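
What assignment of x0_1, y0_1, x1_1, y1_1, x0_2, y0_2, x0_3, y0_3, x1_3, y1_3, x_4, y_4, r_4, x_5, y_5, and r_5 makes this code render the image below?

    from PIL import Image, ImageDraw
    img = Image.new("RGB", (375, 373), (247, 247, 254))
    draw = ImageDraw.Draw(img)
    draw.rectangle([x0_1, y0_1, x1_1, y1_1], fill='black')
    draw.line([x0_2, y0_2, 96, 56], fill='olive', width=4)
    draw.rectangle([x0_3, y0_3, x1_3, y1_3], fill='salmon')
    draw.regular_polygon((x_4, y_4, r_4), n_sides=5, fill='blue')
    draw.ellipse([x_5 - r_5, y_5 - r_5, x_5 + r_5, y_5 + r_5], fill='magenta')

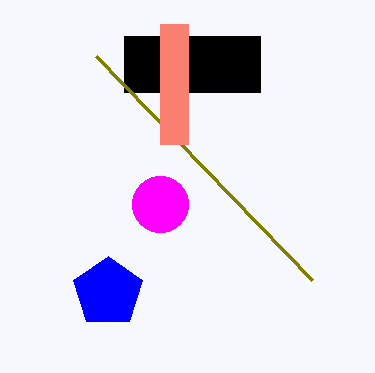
x0_1 = 124, y0_1 = 36, x1_1 = 260, y1_1 = 92, x0_2 = 312, y0_2 = 280, x0_3 = 160, y0_3 = 24, x1_3 = 188, y1_3 = 144, x_4 = 108, y_4 = 292, r_4 = 36, x_5 = 160, y_5 = 204, r_5 = 28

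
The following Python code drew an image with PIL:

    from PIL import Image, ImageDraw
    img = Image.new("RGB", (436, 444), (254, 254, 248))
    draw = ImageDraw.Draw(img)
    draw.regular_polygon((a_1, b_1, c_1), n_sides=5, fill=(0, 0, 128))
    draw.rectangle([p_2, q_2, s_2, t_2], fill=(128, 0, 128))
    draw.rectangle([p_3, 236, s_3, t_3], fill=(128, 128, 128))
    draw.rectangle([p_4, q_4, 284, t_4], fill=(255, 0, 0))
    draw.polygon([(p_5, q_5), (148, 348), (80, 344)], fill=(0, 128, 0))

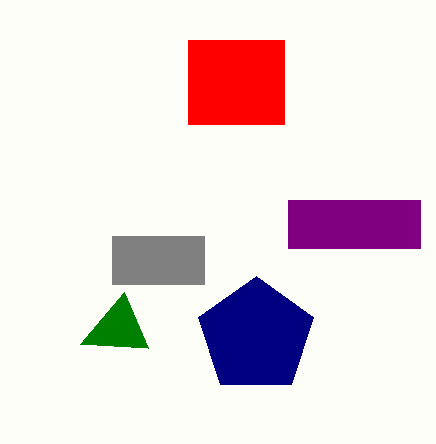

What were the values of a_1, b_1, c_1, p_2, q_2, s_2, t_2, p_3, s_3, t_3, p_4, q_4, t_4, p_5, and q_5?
a_1 = 256; b_1 = 336; c_1 = 60; p_2 = 288; q_2 = 200; s_2 = 420; t_2 = 248; p_3 = 112; s_3 = 204; t_3 = 284; p_4 = 188; q_4 = 40; t_4 = 124; p_5 = 124; q_5 = 292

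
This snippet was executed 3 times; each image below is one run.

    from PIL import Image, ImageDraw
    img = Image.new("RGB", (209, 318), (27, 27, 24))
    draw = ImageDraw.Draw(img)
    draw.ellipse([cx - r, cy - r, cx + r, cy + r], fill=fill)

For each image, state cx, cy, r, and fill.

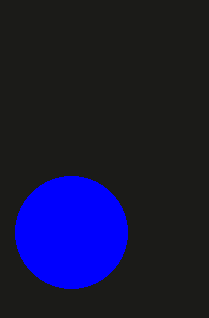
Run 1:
cx = 71, cy = 232, r = 56, fill = 'blue'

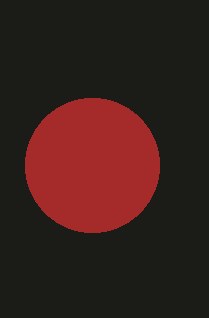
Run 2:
cx = 92; cy = 165; r = 67; fill = 'brown'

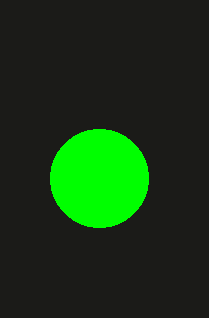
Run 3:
cx = 99; cy = 178; r = 49; fill = 'lime'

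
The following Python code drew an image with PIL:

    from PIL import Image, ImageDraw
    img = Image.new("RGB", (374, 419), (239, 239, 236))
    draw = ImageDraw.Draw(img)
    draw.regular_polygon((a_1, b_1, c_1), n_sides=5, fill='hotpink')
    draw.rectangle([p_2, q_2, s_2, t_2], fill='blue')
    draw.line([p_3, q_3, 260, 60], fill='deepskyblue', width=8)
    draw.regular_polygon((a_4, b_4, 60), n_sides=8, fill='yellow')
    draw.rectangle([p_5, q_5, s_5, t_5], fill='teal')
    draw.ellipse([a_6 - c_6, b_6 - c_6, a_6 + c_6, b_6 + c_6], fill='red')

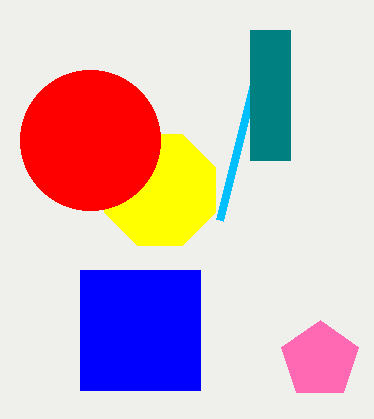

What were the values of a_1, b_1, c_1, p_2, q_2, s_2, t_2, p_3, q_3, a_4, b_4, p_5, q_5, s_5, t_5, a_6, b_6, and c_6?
a_1 = 320; b_1 = 360; c_1 = 40; p_2 = 80; q_2 = 270; s_2 = 200; t_2 = 390; p_3 = 220; q_3 = 220; a_4 = 160; b_4 = 190; p_5 = 250; q_5 = 30; s_5 = 290; t_5 = 160; a_6 = 90; b_6 = 140; c_6 = 70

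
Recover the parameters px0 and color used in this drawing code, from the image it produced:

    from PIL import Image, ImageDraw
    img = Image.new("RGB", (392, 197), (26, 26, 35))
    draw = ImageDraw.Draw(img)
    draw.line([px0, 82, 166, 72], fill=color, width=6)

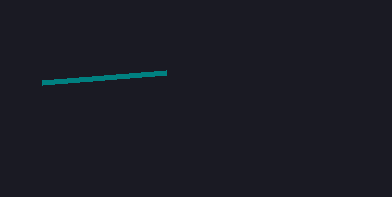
px0 = 42, color = 'teal'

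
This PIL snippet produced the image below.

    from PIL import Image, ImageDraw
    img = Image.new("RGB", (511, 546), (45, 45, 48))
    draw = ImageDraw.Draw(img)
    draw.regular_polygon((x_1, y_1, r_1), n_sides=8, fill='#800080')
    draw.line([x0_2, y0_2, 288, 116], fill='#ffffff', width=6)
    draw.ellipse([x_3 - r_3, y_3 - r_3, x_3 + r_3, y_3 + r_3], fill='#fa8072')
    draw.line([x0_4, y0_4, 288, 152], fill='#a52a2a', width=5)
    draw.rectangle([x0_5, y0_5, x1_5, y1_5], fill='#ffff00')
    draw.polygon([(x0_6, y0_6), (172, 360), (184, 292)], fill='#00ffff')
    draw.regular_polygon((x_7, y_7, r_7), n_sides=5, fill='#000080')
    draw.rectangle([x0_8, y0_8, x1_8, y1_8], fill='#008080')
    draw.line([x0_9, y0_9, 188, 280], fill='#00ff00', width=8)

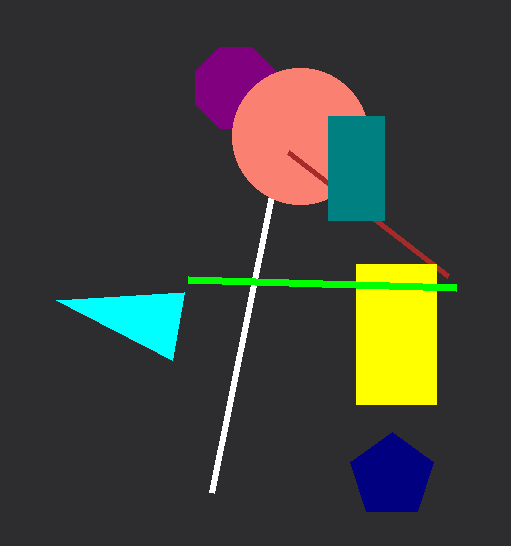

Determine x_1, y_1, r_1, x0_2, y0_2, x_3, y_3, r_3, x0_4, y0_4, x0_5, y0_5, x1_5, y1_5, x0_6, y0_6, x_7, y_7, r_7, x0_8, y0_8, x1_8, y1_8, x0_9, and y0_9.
x_1 = 236
y_1 = 88
r_1 = 44
x0_2 = 212
y0_2 = 492
x_3 = 300
y_3 = 136
r_3 = 68
x0_4 = 448
y0_4 = 276
x0_5 = 356
y0_5 = 264
x1_5 = 436
y1_5 = 404
x0_6 = 56
y0_6 = 300
x_7 = 392
y_7 = 476
r_7 = 44
x0_8 = 328
y0_8 = 116
x1_8 = 384
y1_8 = 220
x0_9 = 456
y0_9 = 288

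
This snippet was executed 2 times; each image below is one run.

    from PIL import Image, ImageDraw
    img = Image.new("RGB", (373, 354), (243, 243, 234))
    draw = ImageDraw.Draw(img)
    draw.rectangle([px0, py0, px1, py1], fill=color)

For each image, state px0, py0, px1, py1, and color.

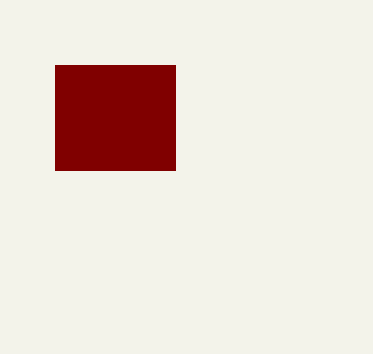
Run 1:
px0 = 55, py0 = 65, px1 = 175, py1 = 170, color = 'maroon'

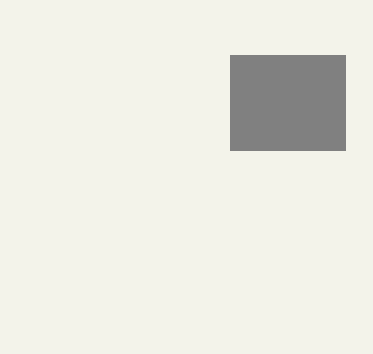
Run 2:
px0 = 230
py0 = 55
px1 = 345
py1 = 150
color = 'gray'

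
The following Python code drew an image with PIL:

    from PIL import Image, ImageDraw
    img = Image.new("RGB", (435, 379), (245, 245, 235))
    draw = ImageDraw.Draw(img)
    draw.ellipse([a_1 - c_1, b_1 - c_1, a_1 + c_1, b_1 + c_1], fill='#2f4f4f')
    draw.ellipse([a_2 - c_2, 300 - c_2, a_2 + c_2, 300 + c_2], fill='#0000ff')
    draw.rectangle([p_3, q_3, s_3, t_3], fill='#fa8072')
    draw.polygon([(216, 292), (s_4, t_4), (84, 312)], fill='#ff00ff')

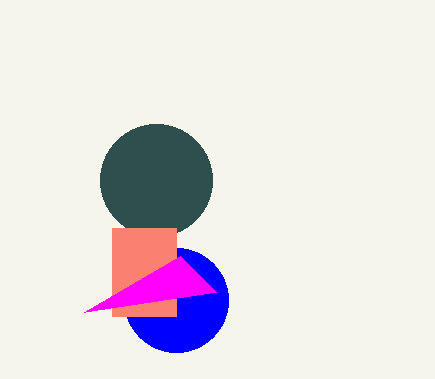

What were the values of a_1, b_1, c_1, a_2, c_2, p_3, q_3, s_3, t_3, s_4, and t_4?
a_1 = 156
b_1 = 180
c_1 = 56
a_2 = 176
c_2 = 52
p_3 = 112
q_3 = 228
s_3 = 176
t_3 = 316
s_4 = 180
t_4 = 256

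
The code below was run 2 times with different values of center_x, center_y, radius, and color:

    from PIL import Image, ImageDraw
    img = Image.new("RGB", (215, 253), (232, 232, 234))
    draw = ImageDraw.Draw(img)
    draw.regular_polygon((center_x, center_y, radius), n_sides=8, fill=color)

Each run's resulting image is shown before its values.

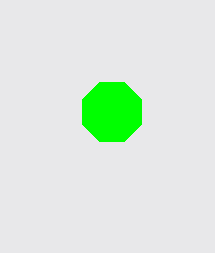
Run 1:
center_x = 112, center_y = 112, radius = 32, color = 'lime'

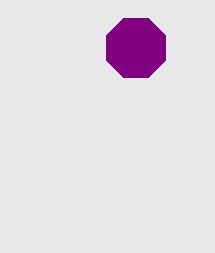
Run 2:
center_x = 136
center_y = 48
radius = 32
color = 'purple'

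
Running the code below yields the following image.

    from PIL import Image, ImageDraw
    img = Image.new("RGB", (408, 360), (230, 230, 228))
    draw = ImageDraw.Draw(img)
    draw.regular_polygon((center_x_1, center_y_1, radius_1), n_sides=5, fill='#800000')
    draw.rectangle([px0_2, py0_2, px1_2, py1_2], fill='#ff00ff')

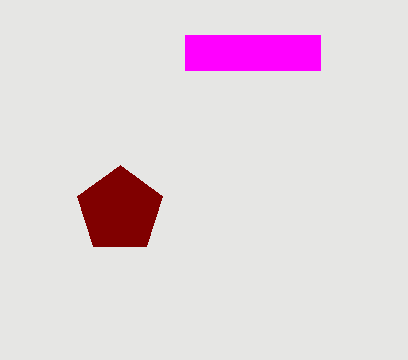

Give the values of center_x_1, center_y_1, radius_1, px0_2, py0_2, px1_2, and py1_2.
center_x_1 = 120
center_y_1 = 210
radius_1 = 45
px0_2 = 185
py0_2 = 35
px1_2 = 320
py1_2 = 70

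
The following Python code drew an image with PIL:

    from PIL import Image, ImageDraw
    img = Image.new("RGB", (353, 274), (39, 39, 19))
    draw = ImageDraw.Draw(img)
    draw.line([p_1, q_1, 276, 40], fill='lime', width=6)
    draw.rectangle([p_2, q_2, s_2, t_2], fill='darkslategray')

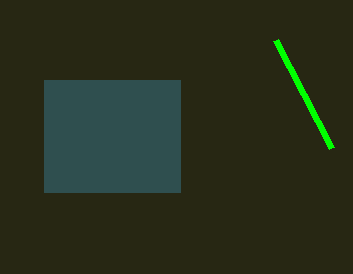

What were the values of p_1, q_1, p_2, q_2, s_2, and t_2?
p_1 = 332, q_1 = 148, p_2 = 44, q_2 = 80, s_2 = 180, t_2 = 192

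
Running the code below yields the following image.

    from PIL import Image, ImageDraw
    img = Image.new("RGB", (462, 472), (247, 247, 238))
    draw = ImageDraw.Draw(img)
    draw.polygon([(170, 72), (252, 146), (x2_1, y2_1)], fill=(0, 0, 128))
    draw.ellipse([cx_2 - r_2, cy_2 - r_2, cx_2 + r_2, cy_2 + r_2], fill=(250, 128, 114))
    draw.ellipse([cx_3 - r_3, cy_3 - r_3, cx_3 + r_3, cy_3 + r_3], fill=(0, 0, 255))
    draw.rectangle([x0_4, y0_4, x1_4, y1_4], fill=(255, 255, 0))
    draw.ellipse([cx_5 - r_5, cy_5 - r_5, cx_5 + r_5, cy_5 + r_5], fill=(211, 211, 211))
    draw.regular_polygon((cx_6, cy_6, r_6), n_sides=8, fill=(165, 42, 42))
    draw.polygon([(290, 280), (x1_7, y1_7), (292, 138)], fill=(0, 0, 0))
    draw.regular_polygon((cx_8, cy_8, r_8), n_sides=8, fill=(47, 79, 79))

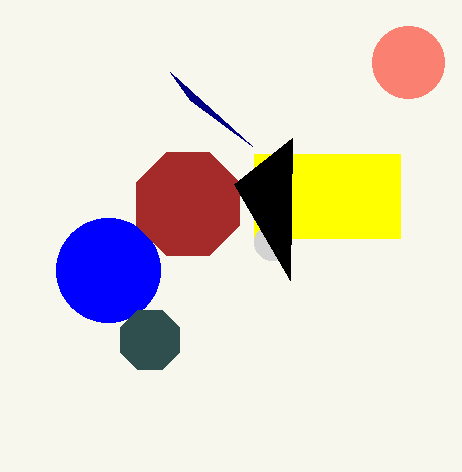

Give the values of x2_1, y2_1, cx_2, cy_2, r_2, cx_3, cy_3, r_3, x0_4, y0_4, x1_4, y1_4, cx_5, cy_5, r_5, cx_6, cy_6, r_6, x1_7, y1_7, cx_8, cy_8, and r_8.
x2_1 = 190, y2_1 = 100, cx_2 = 408, cy_2 = 62, r_2 = 36, cx_3 = 108, cy_3 = 270, r_3 = 52, x0_4 = 254, y0_4 = 154, x1_4 = 400, y1_4 = 238, cx_5 = 272, cy_5 = 242, r_5 = 18, cx_6 = 188, cy_6 = 204, r_6 = 56, x1_7 = 234, y1_7 = 184, cx_8 = 150, cy_8 = 340, r_8 = 32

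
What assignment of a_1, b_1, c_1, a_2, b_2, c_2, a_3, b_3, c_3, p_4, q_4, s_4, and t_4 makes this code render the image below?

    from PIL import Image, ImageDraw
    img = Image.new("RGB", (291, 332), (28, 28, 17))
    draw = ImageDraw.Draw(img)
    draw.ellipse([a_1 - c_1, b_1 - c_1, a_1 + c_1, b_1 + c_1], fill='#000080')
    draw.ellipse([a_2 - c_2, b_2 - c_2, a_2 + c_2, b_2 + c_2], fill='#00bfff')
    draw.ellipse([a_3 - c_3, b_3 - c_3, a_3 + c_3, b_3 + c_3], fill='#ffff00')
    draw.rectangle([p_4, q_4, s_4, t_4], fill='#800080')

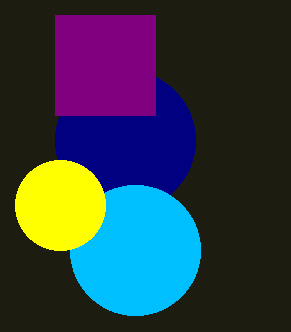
a_1 = 125; b_1 = 140; c_1 = 70; a_2 = 135; b_2 = 250; c_2 = 65; a_3 = 60; b_3 = 205; c_3 = 45; p_4 = 55; q_4 = 15; s_4 = 155; t_4 = 115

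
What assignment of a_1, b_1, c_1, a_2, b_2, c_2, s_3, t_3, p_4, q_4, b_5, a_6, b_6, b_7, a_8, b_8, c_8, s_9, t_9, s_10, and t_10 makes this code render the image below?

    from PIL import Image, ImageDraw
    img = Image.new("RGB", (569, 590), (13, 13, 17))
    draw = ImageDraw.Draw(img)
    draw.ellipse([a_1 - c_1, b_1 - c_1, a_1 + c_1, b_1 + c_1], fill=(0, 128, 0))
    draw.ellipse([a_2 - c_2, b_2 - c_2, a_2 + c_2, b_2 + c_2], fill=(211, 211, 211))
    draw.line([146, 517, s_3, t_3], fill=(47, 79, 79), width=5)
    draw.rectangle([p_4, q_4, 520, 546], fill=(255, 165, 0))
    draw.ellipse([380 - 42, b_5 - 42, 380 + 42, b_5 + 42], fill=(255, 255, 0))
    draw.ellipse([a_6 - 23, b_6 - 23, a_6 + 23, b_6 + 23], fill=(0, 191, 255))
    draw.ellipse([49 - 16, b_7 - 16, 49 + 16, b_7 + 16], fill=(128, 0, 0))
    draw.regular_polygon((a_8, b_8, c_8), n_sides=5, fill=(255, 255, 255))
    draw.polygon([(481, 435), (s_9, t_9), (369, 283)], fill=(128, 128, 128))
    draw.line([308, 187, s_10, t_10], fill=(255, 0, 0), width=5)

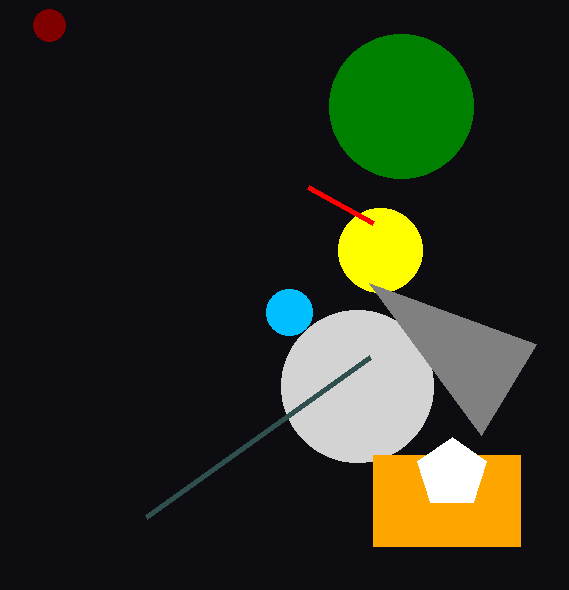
a_1 = 401
b_1 = 106
c_1 = 72
a_2 = 357
b_2 = 386
c_2 = 76
s_3 = 370
t_3 = 357
p_4 = 373
q_4 = 455
b_5 = 250
a_6 = 289
b_6 = 312
b_7 = 25
a_8 = 452
b_8 = 473
c_8 = 36
s_9 = 536
t_9 = 344
s_10 = 373
t_10 = 223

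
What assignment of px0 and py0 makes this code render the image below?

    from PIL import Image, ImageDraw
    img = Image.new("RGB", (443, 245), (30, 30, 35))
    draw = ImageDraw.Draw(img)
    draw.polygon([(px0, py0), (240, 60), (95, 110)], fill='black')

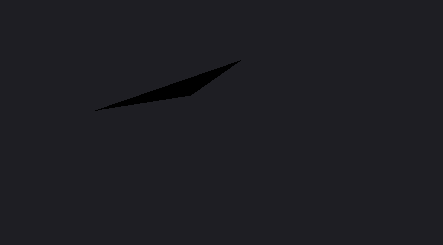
px0 = 190
py0 = 95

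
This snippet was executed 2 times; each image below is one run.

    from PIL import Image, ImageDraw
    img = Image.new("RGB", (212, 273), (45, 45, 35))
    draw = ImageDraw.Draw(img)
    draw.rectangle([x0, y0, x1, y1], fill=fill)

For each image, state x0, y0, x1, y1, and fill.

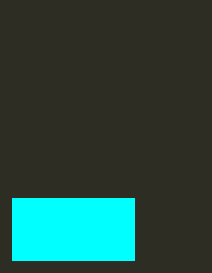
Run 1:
x0 = 12; y0 = 198; x1 = 134; y1 = 260; fill = 'cyan'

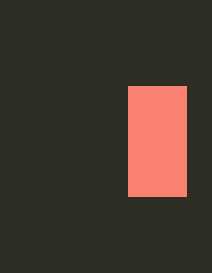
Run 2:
x0 = 128; y0 = 86; x1 = 186; y1 = 196; fill = 'salmon'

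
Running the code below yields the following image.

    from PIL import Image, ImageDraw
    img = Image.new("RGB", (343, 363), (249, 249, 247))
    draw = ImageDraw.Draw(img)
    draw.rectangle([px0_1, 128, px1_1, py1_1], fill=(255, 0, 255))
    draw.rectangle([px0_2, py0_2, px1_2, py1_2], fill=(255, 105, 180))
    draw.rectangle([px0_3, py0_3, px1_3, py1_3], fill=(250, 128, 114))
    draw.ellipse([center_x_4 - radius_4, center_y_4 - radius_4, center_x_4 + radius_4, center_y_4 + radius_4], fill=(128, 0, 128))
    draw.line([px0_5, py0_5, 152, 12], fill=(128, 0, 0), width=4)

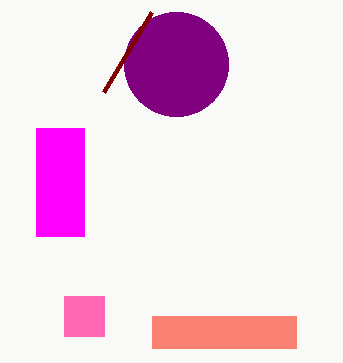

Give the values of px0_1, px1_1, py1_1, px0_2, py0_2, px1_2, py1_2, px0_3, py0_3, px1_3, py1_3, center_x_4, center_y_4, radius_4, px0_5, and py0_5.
px0_1 = 36
px1_1 = 84
py1_1 = 236
px0_2 = 64
py0_2 = 296
px1_2 = 104
py1_2 = 336
px0_3 = 152
py0_3 = 316
px1_3 = 296
py1_3 = 348
center_x_4 = 176
center_y_4 = 64
radius_4 = 52
px0_5 = 104
py0_5 = 92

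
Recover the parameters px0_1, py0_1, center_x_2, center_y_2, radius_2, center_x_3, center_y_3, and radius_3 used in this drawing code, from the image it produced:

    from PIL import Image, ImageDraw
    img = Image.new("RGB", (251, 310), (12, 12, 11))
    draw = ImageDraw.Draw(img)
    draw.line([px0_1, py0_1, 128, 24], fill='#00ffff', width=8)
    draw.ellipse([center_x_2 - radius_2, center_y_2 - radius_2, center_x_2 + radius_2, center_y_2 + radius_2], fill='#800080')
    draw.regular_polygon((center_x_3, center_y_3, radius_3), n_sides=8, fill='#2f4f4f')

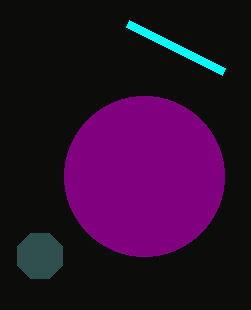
px0_1 = 224
py0_1 = 72
center_x_2 = 144
center_y_2 = 176
radius_2 = 80
center_x_3 = 40
center_y_3 = 256
radius_3 = 24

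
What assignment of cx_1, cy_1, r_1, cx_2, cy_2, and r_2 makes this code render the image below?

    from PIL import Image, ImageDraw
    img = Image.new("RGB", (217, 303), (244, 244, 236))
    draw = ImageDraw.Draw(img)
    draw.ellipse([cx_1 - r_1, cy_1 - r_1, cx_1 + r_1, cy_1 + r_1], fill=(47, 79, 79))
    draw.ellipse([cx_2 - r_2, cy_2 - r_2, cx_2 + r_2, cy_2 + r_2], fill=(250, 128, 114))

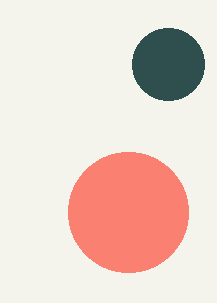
cx_1 = 168; cy_1 = 64; r_1 = 36; cx_2 = 128; cy_2 = 212; r_2 = 60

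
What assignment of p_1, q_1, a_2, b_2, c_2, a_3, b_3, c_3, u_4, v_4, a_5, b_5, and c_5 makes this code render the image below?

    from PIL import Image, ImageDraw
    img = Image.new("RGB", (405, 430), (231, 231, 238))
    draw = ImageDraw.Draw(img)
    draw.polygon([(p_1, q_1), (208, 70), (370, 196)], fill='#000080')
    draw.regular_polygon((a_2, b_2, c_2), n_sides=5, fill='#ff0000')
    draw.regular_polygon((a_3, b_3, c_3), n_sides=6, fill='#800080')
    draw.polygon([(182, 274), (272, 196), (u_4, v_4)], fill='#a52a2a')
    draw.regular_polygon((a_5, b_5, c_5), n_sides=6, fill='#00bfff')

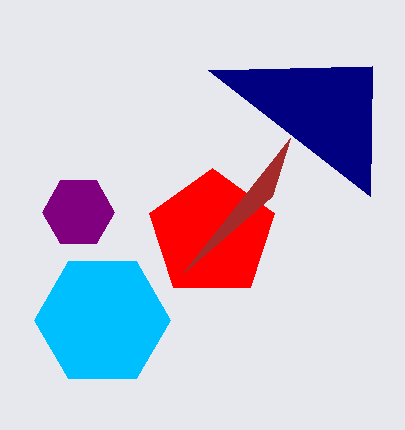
p_1 = 372
q_1 = 66
a_2 = 212
b_2 = 234
c_2 = 66
a_3 = 78
b_3 = 212
c_3 = 36
u_4 = 290
v_4 = 138
a_5 = 102
b_5 = 320
c_5 = 68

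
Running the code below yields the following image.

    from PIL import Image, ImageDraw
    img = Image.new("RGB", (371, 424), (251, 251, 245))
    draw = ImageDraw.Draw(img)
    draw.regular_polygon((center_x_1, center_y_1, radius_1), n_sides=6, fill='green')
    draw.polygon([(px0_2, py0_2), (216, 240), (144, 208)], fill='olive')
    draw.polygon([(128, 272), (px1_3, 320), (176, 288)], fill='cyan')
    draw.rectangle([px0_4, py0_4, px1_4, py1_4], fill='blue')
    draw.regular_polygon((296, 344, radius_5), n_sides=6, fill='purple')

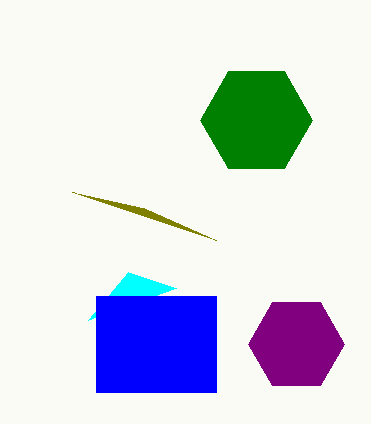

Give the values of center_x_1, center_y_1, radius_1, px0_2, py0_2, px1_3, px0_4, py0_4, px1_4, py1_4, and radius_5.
center_x_1 = 256, center_y_1 = 120, radius_1 = 56, px0_2 = 72, py0_2 = 192, px1_3 = 88, px0_4 = 96, py0_4 = 296, px1_4 = 216, py1_4 = 392, radius_5 = 48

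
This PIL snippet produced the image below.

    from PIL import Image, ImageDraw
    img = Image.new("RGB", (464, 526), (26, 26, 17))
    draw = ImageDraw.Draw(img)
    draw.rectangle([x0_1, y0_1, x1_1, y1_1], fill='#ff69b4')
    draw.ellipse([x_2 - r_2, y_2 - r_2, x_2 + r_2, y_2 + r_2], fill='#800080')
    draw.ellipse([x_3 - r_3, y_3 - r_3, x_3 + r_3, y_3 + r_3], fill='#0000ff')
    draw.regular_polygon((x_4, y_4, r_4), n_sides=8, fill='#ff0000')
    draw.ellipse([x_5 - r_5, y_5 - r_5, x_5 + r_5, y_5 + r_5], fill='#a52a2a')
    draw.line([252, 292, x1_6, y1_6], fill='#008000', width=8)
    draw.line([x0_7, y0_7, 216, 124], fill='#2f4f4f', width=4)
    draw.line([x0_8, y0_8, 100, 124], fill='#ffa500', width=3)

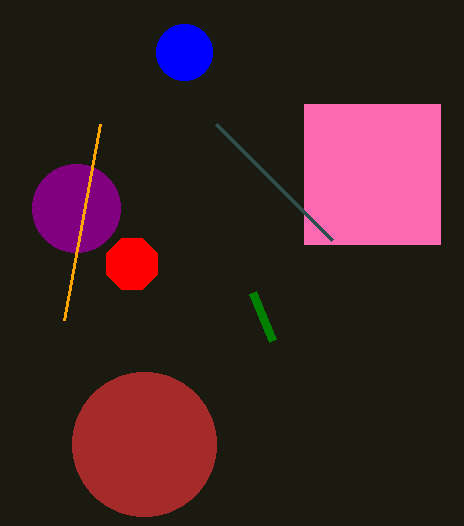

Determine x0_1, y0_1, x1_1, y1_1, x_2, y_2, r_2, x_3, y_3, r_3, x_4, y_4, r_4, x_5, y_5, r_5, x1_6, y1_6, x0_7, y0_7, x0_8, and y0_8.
x0_1 = 304
y0_1 = 104
x1_1 = 440
y1_1 = 244
x_2 = 76
y_2 = 208
r_2 = 44
x_3 = 184
y_3 = 52
r_3 = 28
x_4 = 132
y_4 = 264
r_4 = 28
x_5 = 144
y_5 = 444
r_5 = 72
x1_6 = 272
y1_6 = 340
x0_7 = 332
y0_7 = 240
x0_8 = 64
y0_8 = 320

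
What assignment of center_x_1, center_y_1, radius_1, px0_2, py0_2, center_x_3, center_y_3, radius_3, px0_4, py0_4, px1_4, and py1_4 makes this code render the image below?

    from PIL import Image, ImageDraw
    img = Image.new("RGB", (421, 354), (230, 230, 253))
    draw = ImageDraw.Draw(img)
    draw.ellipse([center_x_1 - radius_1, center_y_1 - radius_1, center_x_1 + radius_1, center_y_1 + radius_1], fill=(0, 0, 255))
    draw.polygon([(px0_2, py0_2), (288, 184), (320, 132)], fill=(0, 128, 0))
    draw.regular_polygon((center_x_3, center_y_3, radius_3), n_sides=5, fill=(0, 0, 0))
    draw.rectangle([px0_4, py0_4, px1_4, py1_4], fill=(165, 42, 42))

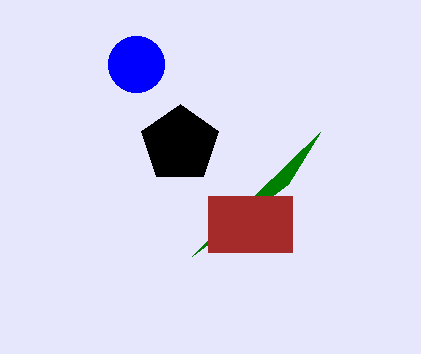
center_x_1 = 136, center_y_1 = 64, radius_1 = 28, px0_2 = 192, py0_2 = 256, center_x_3 = 180, center_y_3 = 144, radius_3 = 40, px0_4 = 208, py0_4 = 196, px1_4 = 292, py1_4 = 252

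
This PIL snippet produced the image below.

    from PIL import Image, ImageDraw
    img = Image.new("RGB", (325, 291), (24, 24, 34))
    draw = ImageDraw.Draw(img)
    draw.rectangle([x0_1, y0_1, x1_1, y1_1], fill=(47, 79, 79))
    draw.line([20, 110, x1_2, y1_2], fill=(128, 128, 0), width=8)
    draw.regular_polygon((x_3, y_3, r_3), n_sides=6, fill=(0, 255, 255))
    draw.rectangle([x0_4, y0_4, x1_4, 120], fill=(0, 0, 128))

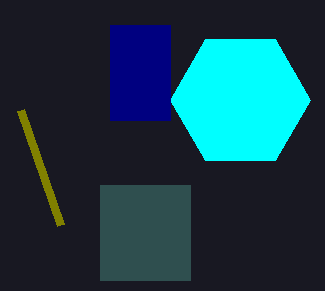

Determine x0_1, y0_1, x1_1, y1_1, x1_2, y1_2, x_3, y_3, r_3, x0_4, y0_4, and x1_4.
x0_1 = 100, y0_1 = 185, x1_1 = 190, y1_1 = 280, x1_2 = 60, y1_2 = 225, x_3 = 240, y_3 = 100, r_3 = 70, x0_4 = 110, y0_4 = 25, x1_4 = 170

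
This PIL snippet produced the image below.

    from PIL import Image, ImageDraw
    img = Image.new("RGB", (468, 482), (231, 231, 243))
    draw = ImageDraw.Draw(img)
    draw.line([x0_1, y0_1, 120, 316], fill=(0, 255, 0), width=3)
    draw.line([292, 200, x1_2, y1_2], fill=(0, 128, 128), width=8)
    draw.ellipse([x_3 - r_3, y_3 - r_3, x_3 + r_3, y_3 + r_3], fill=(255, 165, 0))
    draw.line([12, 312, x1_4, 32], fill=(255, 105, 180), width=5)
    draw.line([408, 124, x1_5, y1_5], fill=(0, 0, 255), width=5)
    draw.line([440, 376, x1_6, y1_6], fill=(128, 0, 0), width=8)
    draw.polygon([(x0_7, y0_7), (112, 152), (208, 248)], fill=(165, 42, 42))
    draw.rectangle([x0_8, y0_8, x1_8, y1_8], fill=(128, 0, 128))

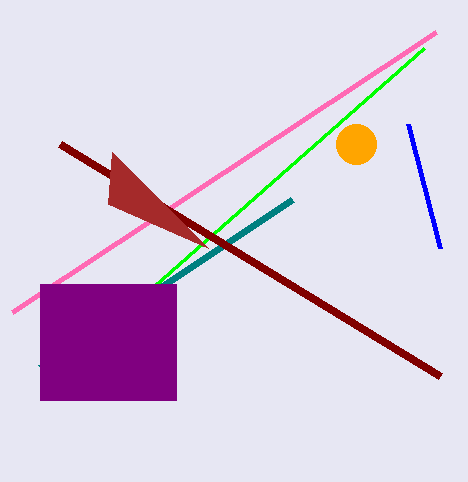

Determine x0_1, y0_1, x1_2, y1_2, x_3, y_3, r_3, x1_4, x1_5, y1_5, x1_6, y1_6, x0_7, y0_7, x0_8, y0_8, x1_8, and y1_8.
x0_1 = 424
y0_1 = 48
x1_2 = 40
y1_2 = 368
x_3 = 356
y_3 = 144
r_3 = 20
x1_4 = 436
x1_5 = 440
y1_5 = 248
x1_6 = 60
y1_6 = 144
x0_7 = 108
y0_7 = 204
x0_8 = 40
y0_8 = 284
x1_8 = 176
y1_8 = 400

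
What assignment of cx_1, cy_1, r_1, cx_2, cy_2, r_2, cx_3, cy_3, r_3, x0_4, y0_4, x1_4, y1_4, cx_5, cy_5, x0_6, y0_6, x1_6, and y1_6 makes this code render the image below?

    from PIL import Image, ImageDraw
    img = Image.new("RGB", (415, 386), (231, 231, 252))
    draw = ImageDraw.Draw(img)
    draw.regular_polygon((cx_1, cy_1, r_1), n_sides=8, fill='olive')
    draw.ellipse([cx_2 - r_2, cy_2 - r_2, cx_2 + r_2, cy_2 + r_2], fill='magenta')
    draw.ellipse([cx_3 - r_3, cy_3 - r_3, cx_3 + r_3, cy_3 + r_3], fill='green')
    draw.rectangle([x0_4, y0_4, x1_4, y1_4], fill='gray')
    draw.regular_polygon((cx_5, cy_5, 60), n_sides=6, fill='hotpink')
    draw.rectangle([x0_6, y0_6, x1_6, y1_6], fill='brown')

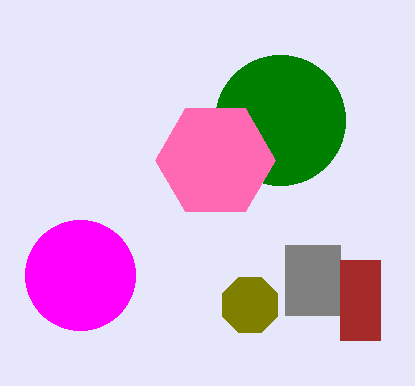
cx_1 = 250; cy_1 = 305; r_1 = 30; cx_2 = 80; cy_2 = 275; r_2 = 55; cx_3 = 280; cy_3 = 120; r_3 = 65; x0_4 = 285; y0_4 = 245; x1_4 = 340; y1_4 = 315; cx_5 = 215; cy_5 = 160; x0_6 = 340; y0_6 = 260; x1_6 = 380; y1_6 = 340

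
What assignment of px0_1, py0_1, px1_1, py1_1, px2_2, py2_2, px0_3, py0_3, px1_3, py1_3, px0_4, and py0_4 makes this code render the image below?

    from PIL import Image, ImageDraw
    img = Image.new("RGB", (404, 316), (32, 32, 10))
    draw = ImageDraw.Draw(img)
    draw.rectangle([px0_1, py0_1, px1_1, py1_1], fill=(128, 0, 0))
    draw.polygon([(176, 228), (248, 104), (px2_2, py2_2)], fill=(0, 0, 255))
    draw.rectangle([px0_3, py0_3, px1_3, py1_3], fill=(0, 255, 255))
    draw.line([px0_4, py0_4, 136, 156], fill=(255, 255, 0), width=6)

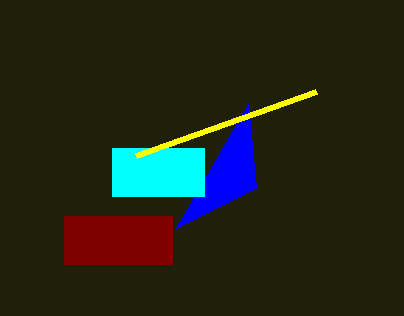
px0_1 = 64
py0_1 = 216
px1_1 = 172
py1_1 = 264
px2_2 = 256
py2_2 = 188
px0_3 = 112
py0_3 = 148
px1_3 = 204
py1_3 = 196
px0_4 = 316
py0_4 = 92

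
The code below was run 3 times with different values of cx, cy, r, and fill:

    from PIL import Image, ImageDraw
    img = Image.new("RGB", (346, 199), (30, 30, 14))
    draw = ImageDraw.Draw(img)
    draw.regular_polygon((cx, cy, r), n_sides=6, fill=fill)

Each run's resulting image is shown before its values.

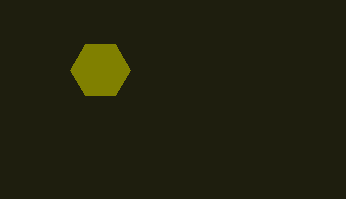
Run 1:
cx = 100, cy = 70, r = 30, fill = 'olive'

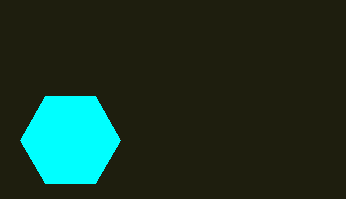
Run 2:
cx = 70, cy = 140, r = 50, fill = 'cyan'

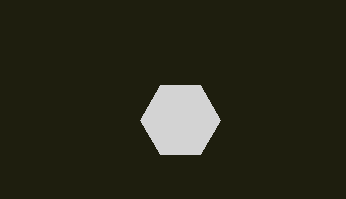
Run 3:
cx = 180, cy = 120, r = 40, fill = 'lightgray'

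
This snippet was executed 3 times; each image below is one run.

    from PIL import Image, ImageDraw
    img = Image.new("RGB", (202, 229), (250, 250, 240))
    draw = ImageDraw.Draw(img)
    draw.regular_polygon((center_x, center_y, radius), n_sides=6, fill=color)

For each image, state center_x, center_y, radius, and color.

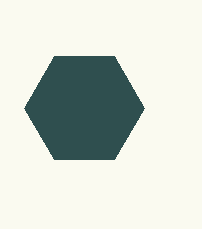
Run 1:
center_x = 84
center_y = 108
radius = 60
color = 'darkslategray'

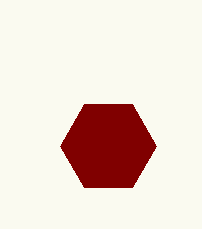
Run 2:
center_x = 108; center_y = 146; radius = 48; color = 'maroon'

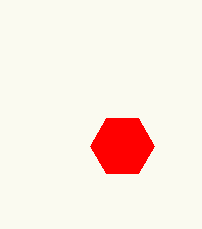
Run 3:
center_x = 122; center_y = 146; radius = 32; color = 'red'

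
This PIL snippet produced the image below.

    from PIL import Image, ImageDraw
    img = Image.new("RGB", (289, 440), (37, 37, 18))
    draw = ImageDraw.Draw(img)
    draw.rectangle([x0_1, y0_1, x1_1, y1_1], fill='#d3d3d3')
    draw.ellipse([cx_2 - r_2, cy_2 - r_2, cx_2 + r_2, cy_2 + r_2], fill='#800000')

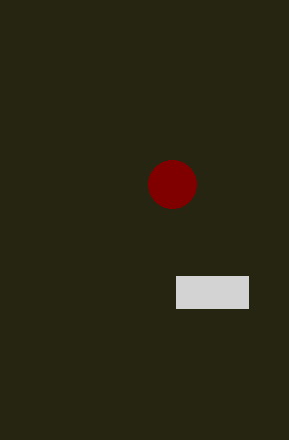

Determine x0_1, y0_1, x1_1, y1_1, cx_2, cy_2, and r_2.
x0_1 = 176; y0_1 = 276; x1_1 = 248; y1_1 = 308; cx_2 = 172; cy_2 = 184; r_2 = 24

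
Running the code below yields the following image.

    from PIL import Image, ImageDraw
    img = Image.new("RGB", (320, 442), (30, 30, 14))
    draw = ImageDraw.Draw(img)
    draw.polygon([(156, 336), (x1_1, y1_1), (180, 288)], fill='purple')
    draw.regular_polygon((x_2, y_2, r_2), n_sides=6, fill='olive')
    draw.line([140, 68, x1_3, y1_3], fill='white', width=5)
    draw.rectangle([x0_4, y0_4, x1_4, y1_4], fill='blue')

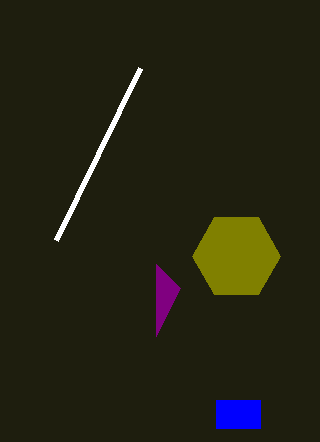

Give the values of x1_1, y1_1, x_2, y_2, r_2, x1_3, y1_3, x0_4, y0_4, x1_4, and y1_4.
x1_1 = 156
y1_1 = 264
x_2 = 236
y_2 = 256
r_2 = 44
x1_3 = 56
y1_3 = 240
x0_4 = 216
y0_4 = 400
x1_4 = 260
y1_4 = 428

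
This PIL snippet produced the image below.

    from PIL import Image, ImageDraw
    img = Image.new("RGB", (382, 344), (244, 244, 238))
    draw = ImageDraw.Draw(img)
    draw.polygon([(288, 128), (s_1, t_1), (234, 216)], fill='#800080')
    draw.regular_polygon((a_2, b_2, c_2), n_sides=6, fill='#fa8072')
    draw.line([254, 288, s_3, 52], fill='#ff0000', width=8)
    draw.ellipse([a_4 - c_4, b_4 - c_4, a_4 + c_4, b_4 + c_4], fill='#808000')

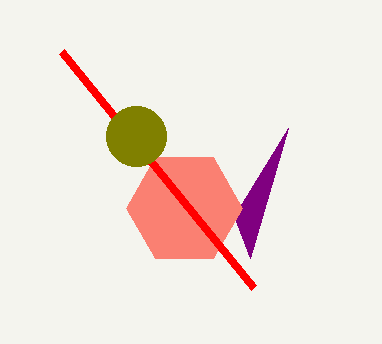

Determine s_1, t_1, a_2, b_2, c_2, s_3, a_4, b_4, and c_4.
s_1 = 250; t_1 = 258; a_2 = 184; b_2 = 208; c_2 = 58; s_3 = 62; a_4 = 136; b_4 = 136; c_4 = 30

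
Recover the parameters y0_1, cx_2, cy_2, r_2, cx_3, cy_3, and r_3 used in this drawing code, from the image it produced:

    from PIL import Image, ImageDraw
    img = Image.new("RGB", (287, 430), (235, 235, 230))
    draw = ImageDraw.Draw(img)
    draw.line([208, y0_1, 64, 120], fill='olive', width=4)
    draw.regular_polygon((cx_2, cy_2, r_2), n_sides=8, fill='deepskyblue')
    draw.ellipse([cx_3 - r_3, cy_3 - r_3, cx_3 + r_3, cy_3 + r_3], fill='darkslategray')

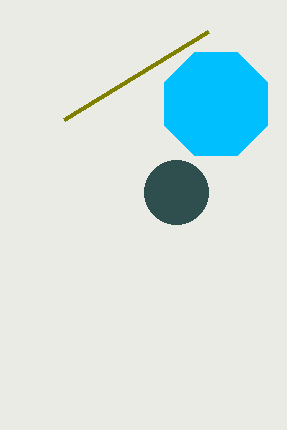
y0_1 = 32, cx_2 = 216, cy_2 = 104, r_2 = 56, cx_3 = 176, cy_3 = 192, r_3 = 32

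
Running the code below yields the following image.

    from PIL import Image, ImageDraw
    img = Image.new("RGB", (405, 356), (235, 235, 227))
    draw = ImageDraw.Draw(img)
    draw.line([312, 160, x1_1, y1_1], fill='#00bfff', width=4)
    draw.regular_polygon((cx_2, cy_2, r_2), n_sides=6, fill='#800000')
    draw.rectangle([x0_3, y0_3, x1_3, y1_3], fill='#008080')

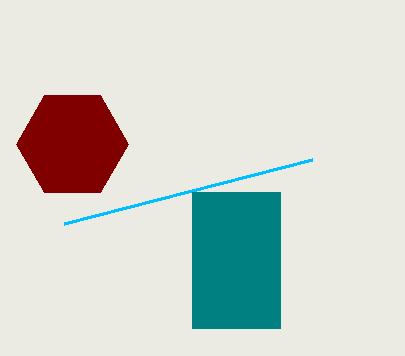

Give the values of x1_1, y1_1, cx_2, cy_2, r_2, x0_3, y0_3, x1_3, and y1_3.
x1_1 = 64; y1_1 = 224; cx_2 = 72; cy_2 = 144; r_2 = 56; x0_3 = 192; y0_3 = 192; x1_3 = 280; y1_3 = 328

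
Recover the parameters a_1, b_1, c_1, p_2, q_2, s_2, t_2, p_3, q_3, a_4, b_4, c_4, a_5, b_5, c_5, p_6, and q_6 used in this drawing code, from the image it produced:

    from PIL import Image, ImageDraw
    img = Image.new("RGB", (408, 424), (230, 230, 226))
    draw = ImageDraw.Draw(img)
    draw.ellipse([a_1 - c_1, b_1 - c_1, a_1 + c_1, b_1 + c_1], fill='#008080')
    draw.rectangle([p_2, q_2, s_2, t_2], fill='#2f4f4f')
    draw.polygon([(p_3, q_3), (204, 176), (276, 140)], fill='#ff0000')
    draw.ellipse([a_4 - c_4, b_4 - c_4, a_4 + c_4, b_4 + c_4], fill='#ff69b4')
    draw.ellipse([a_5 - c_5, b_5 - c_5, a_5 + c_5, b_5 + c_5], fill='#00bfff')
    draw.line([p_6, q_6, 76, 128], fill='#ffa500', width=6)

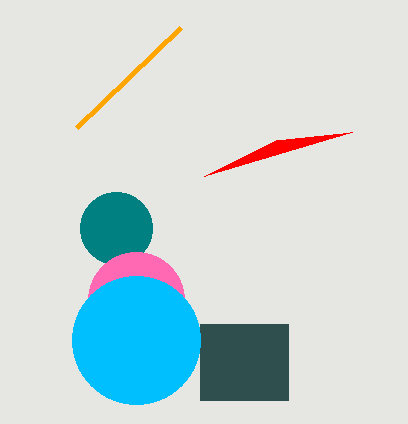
a_1 = 116
b_1 = 228
c_1 = 36
p_2 = 200
q_2 = 324
s_2 = 288
t_2 = 400
p_3 = 352
q_3 = 132
a_4 = 136
b_4 = 300
c_4 = 48
a_5 = 136
b_5 = 340
c_5 = 64
p_6 = 180
q_6 = 28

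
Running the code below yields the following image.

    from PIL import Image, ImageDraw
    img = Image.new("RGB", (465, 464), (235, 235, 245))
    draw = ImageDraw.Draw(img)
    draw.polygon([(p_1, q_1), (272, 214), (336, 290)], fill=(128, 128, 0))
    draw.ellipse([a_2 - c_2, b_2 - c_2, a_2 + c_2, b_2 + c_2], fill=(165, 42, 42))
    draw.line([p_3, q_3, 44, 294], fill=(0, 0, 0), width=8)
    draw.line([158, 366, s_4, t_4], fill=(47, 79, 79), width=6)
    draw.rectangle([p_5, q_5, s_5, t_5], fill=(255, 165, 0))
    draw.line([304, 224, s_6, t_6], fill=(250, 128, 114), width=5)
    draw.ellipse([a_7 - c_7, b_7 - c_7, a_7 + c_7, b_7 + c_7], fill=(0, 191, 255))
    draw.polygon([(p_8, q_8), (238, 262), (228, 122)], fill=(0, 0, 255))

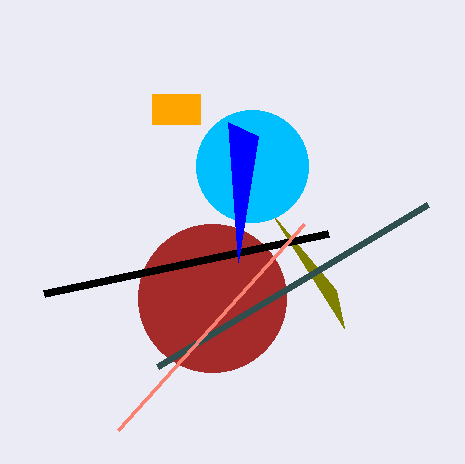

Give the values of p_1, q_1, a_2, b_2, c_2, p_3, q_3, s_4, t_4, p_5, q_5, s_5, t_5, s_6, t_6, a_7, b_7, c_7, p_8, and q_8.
p_1 = 344
q_1 = 328
a_2 = 212
b_2 = 298
c_2 = 74
p_3 = 328
q_3 = 234
s_4 = 428
t_4 = 204
p_5 = 152
q_5 = 94
s_5 = 200
t_5 = 124
s_6 = 118
t_6 = 430
a_7 = 252
b_7 = 166
c_7 = 56
p_8 = 258
q_8 = 136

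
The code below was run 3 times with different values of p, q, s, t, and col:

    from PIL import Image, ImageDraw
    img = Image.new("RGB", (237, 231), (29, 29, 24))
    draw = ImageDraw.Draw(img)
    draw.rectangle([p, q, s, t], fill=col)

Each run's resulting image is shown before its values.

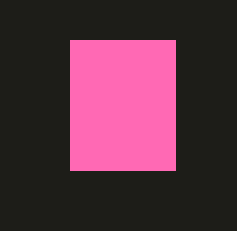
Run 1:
p = 70, q = 40, s = 175, t = 170, col = 'hotpink'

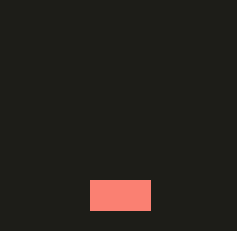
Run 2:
p = 90
q = 180
s = 150
t = 210
col = 'salmon'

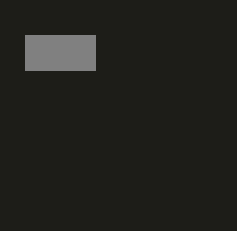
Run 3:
p = 25
q = 35
s = 95
t = 70
col = 'gray'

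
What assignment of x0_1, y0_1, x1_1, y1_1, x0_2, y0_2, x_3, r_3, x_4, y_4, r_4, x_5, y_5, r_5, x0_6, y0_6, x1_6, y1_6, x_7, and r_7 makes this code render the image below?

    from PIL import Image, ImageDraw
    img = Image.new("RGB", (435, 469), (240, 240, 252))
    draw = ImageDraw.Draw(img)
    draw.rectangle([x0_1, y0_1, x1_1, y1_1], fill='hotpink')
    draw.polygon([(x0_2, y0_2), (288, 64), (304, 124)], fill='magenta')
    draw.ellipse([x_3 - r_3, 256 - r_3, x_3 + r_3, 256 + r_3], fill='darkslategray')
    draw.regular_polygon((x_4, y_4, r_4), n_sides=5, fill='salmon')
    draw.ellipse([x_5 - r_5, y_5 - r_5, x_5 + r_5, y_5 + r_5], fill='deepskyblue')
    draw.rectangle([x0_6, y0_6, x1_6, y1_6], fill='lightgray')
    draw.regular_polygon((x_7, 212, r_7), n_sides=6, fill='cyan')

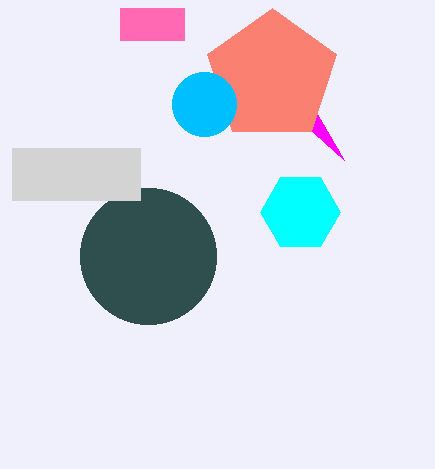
x0_1 = 120, y0_1 = 8, x1_1 = 184, y1_1 = 40, x0_2 = 344, y0_2 = 160, x_3 = 148, r_3 = 68, x_4 = 272, y_4 = 76, r_4 = 68, x_5 = 204, y_5 = 104, r_5 = 32, x0_6 = 12, y0_6 = 148, x1_6 = 140, y1_6 = 200, x_7 = 300, r_7 = 40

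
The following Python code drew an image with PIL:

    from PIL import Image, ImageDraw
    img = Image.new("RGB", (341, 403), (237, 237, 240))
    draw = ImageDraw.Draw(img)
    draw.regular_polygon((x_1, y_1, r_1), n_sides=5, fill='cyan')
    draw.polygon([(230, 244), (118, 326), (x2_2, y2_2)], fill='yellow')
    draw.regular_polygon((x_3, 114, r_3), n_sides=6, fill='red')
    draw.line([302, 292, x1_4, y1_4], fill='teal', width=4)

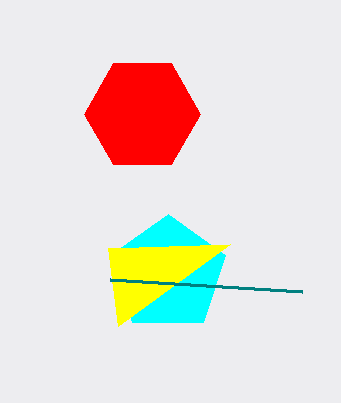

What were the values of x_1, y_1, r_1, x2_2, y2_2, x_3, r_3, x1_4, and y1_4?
x_1 = 168, y_1 = 274, r_1 = 60, x2_2 = 108, y2_2 = 248, x_3 = 142, r_3 = 58, x1_4 = 110, y1_4 = 280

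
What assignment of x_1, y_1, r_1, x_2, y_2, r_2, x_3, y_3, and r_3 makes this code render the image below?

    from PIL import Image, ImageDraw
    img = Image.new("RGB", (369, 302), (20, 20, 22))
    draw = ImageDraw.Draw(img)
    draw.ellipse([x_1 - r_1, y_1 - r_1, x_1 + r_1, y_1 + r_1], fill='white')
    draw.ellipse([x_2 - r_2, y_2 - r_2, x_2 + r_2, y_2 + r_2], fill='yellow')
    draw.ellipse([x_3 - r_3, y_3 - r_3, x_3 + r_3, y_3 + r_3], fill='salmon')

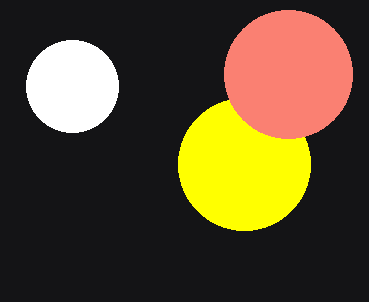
x_1 = 72; y_1 = 86; r_1 = 46; x_2 = 244; y_2 = 164; r_2 = 66; x_3 = 288; y_3 = 74; r_3 = 64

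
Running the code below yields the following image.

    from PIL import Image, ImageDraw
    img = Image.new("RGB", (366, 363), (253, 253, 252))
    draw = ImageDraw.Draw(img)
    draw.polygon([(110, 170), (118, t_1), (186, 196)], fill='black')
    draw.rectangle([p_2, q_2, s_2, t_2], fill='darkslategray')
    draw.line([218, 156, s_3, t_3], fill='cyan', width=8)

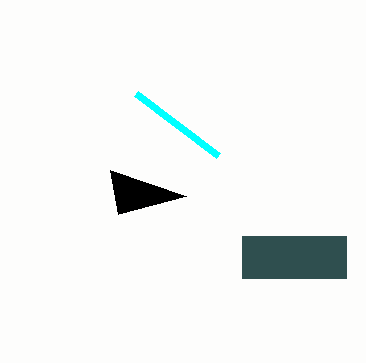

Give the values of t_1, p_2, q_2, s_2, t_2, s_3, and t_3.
t_1 = 214; p_2 = 242; q_2 = 236; s_2 = 346; t_2 = 278; s_3 = 136; t_3 = 94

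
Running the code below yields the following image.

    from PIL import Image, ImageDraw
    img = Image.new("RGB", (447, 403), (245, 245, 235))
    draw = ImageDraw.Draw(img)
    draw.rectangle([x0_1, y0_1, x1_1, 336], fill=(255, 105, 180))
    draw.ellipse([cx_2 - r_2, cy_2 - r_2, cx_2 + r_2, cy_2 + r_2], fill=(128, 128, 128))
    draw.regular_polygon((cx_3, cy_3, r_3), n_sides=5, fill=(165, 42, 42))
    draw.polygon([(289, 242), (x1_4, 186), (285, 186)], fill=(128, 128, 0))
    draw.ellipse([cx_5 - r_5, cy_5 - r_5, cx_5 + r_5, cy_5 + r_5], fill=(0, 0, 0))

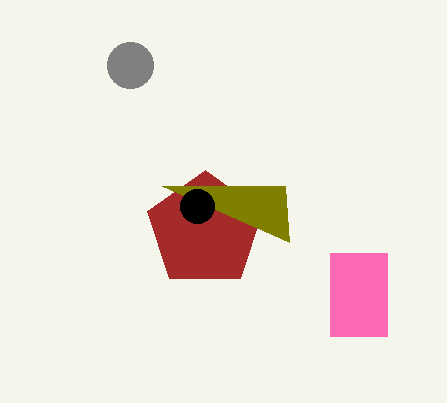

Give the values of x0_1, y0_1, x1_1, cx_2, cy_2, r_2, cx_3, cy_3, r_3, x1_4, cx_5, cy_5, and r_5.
x0_1 = 330; y0_1 = 253; x1_1 = 387; cx_2 = 130; cy_2 = 65; r_2 = 23; cx_3 = 205; cy_3 = 230; r_3 = 60; x1_4 = 162; cx_5 = 197; cy_5 = 206; r_5 = 17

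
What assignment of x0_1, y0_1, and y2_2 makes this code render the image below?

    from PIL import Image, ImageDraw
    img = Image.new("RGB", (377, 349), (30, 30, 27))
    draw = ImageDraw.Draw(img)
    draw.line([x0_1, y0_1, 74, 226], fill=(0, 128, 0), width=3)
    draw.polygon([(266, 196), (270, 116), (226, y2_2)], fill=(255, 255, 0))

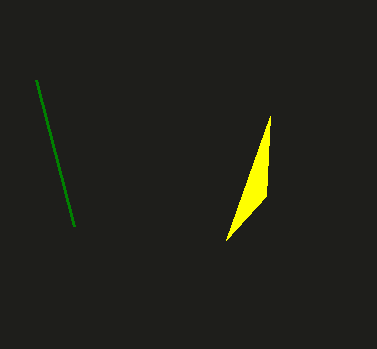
x0_1 = 36, y0_1 = 80, y2_2 = 240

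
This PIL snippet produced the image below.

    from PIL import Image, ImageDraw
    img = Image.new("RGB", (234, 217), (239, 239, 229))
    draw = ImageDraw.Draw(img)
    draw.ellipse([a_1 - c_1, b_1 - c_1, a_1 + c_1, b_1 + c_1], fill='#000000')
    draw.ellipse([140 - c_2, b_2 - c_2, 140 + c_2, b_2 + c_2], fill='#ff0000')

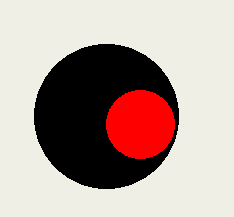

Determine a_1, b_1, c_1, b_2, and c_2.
a_1 = 106, b_1 = 116, c_1 = 72, b_2 = 124, c_2 = 34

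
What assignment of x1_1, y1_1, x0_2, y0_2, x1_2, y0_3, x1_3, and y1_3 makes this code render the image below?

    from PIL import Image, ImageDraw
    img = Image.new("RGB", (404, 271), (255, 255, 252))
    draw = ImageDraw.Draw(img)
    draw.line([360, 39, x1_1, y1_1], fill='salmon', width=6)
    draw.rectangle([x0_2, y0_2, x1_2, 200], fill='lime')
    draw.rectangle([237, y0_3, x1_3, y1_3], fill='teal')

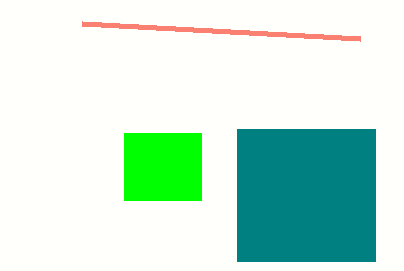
x1_1 = 82; y1_1 = 24; x0_2 = 124; y0_2 = 133; x1_2 = 201; y0_3 = 129; x1_3 = 375; y1_3 = 261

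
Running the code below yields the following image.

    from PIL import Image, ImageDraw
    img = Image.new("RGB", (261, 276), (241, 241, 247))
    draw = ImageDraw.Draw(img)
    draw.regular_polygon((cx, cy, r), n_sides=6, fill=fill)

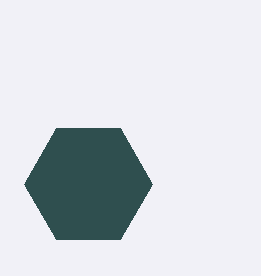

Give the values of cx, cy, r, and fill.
cx = 88
cy = 184
r = 64
fill = 'darkslategray'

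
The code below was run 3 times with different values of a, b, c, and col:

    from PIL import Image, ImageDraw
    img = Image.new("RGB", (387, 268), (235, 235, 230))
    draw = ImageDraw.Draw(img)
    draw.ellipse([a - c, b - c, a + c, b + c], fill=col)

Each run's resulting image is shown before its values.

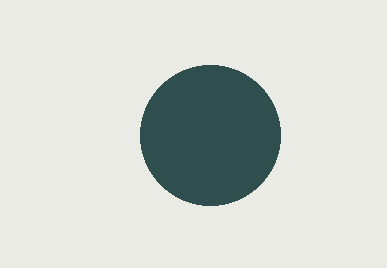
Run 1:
a = 210, b = 135, c = 70, col = 'darkslategray'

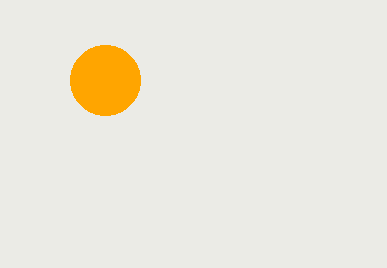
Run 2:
a = 105
b = 80
c = 35
col = 'orange'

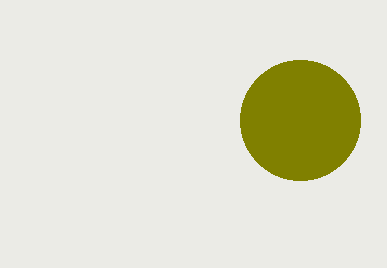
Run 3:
a = 300
b = 120
c = 60
col = 'olive'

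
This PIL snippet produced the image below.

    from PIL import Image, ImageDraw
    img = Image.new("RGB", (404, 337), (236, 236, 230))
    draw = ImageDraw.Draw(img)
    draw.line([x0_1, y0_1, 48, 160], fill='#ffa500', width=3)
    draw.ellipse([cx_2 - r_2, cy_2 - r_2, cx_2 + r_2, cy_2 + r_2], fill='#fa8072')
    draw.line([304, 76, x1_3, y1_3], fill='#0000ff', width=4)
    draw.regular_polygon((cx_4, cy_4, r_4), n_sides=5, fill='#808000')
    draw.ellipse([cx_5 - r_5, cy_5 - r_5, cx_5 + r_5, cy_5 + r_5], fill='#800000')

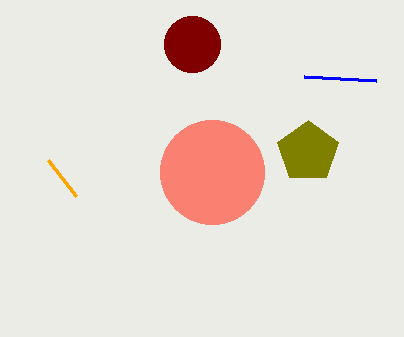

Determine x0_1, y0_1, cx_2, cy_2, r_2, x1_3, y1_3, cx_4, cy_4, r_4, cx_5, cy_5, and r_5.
x0_1 = 76
y0_1 = 196
cx_2 = 212
cy_2 = 172
r_2 = 52
x1_3 = 376
y1_3 = 80
cx_4 = 308
cy_4 = 152
r_4 = 32
cx_5 = 192
cy_5 = 44
r_5 = 28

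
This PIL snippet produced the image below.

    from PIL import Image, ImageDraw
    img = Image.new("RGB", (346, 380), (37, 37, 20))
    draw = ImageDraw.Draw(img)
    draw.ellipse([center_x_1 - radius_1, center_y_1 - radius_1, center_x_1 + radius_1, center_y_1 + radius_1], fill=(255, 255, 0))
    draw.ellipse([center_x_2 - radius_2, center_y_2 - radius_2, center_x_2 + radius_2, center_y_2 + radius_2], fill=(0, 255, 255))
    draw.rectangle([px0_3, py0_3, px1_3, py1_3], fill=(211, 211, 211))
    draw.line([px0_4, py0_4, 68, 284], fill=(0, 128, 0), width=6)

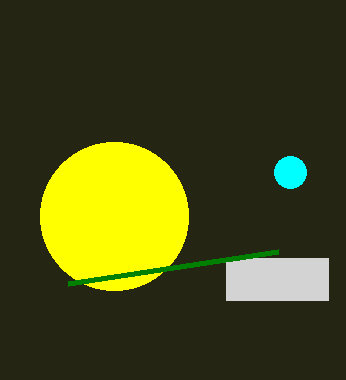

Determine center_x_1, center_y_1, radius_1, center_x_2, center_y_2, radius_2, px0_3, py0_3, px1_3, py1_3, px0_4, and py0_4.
center_x_1 = 114
center_y_1 = 216
radius_1 = 74
center_x_2 = 290
center_y_2 = 172
radius_2 = 16
px0_3 = 226
py0_3 = 258
px1_3 = 328
py1_3 = 300
px0_4 = 278
py0_4 = 252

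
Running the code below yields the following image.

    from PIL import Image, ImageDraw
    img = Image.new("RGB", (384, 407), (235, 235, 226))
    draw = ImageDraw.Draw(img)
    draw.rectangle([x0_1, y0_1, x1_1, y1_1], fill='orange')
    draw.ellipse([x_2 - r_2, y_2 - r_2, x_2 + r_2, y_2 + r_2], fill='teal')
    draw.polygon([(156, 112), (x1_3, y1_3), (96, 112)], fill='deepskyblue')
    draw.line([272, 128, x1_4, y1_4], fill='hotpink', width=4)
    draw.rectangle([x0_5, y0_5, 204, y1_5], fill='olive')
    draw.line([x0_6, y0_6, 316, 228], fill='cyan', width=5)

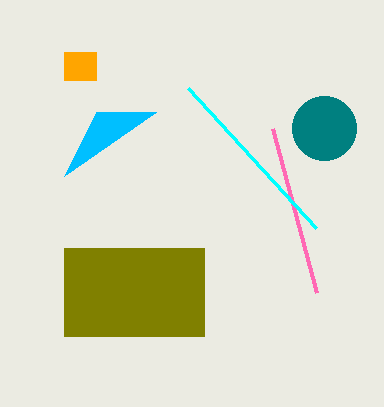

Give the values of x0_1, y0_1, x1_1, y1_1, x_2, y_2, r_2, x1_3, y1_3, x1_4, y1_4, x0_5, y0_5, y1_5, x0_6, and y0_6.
x0_1 = 64, y0_1 = 52, x1_1 = 96, y1_1 = 80, x_2 = 324, y_2 = 128, r_2 = 32, x1_3 = 64, y1_3 = 176, x1_4 = 316, y1_4 = 292, x0_5 = 64, y0_5 = 248, y1_5 = 336, x0_6 = 188, y0_6 = 88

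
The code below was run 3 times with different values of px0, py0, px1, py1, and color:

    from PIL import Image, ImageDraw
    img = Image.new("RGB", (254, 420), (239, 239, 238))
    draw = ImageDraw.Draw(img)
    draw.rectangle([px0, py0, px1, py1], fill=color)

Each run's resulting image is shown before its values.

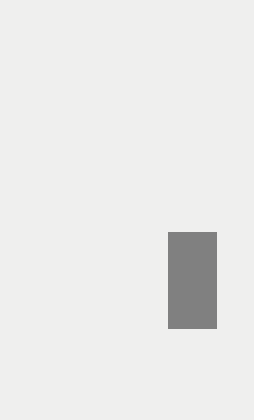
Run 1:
px0 = 168
py0 = 232
px1 = 216
py1 = 328
color = 'gray'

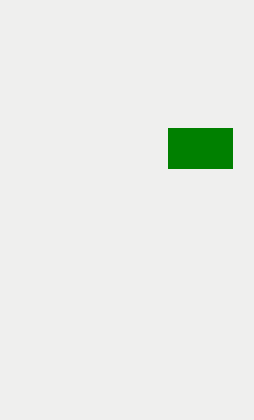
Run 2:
px0 = 168, py0 = 128, px1 = 232, py1 = 168, color = 'green'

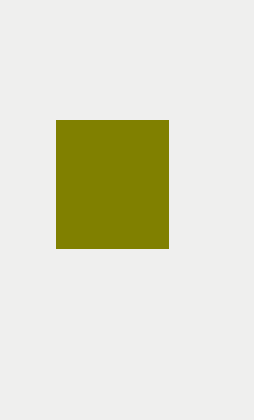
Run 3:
px0 = 56, py0 = 120, px1 = 168, py1 = 248, color = 'olive'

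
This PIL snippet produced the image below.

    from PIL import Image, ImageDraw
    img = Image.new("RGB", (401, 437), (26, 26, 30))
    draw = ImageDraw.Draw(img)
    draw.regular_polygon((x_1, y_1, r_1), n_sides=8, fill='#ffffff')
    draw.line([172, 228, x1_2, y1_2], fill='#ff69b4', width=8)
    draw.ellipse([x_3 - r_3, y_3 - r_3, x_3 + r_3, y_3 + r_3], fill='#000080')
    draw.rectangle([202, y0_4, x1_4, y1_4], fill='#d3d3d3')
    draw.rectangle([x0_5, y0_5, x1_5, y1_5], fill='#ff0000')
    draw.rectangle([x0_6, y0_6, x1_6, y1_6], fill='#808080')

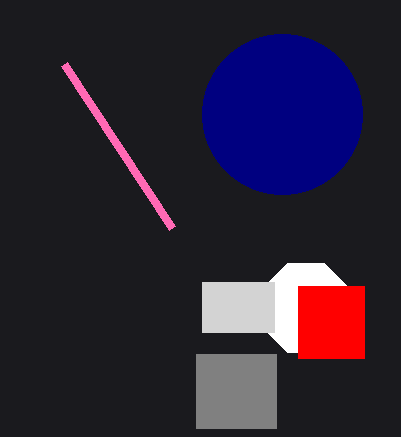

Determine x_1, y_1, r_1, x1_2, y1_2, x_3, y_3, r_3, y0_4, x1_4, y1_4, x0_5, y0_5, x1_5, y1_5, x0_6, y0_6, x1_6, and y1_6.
x_1 = 306, y_1 = 308, r_1 = 48, x1_2 = 64, y1_2 = 64, x_3 = 282, y_3 = 114, r_3 = 80, y0_4 = 282, x1_4 = 274, y1_4 = 332, x0_5 = 298, y0_5 = 286, x1_5 = 364, y1_5 = 358, x0_6 = 196, y0_6 = 354, x1_6 = 276, y1_6 = 428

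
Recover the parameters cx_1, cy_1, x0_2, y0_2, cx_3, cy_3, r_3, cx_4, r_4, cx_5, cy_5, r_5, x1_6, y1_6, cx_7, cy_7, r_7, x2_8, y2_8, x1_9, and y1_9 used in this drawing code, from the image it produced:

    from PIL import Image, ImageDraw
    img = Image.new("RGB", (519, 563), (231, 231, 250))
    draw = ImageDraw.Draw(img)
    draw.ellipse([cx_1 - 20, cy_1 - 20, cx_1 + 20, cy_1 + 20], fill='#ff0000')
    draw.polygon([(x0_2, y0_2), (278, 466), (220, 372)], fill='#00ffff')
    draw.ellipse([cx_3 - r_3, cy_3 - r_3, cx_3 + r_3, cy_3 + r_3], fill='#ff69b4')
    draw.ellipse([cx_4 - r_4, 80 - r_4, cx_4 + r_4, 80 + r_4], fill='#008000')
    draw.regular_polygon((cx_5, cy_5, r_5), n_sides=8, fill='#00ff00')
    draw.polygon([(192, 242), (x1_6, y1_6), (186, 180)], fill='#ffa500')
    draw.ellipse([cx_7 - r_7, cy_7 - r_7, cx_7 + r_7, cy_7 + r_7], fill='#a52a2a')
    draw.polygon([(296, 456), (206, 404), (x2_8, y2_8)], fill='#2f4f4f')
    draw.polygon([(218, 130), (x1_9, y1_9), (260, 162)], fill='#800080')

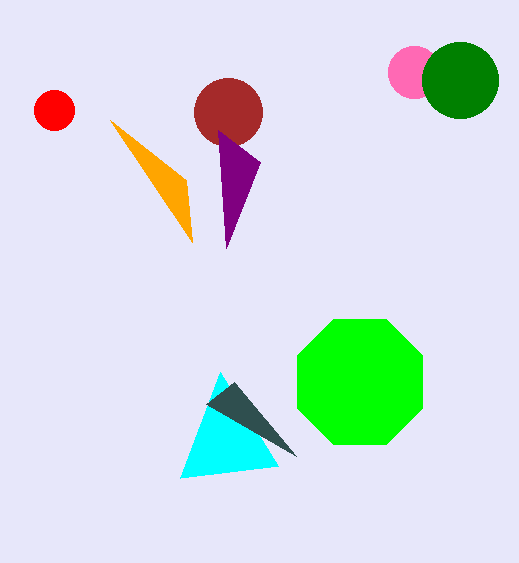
cx_1 = 54, cy_1 = 110, x0_2 = 180, y0_2 = 478, cx_3 = 414, cy_3 = 72, r_3 = 26, cx_4 = 460, r_4 = 38, cx_5 = 360, cy_5 = 382, r_5 = 68, x1_6 = 110, y1_6 = 120, cx_7 = 228, cy_7 = 112, r_7 = 34, x2_8 = 234, y2_8 = 382, x1_9 = 226, y1_9 = 248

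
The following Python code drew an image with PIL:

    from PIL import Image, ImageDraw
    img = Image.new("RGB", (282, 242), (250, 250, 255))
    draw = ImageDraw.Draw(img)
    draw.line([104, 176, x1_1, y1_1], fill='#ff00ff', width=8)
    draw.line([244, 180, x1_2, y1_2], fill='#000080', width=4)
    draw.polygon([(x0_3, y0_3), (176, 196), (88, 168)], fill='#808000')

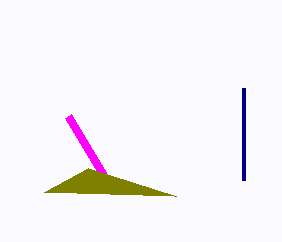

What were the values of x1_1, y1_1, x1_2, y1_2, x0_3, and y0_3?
x1_1 = 68, y1_1 = 116, x1_2 = 244, y1_2 = 88, x0_3 = 44, y0_3 = 192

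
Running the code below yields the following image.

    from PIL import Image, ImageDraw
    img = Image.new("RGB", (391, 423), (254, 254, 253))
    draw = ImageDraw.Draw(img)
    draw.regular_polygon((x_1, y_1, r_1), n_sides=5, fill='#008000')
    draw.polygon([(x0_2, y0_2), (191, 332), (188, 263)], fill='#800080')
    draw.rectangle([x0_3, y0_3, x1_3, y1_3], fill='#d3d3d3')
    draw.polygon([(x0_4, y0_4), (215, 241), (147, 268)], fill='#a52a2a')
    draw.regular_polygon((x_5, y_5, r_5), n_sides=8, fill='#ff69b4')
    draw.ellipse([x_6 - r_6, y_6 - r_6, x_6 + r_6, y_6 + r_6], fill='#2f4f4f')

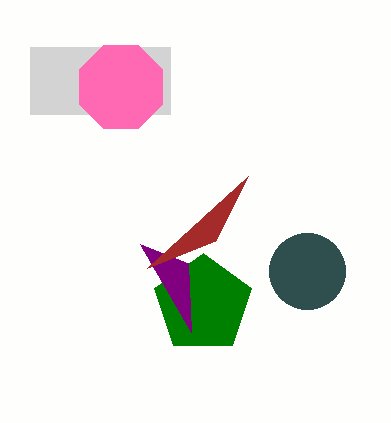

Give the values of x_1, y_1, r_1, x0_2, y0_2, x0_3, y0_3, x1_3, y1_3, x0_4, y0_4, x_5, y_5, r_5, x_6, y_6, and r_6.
x_1 = 203
y_1 = 304
r_1 = 51
x0_2 = 140
y0_2 = 244
x0_3 = 30
y0_3 = 47
x1_3 = 170
y1_3 = 114
x0_4 = 248
y0_4 = 176
x_5 = 121
y_5 = 87
r_5 = 45
x_6 = 307
y_6 = 271
r_6 = 38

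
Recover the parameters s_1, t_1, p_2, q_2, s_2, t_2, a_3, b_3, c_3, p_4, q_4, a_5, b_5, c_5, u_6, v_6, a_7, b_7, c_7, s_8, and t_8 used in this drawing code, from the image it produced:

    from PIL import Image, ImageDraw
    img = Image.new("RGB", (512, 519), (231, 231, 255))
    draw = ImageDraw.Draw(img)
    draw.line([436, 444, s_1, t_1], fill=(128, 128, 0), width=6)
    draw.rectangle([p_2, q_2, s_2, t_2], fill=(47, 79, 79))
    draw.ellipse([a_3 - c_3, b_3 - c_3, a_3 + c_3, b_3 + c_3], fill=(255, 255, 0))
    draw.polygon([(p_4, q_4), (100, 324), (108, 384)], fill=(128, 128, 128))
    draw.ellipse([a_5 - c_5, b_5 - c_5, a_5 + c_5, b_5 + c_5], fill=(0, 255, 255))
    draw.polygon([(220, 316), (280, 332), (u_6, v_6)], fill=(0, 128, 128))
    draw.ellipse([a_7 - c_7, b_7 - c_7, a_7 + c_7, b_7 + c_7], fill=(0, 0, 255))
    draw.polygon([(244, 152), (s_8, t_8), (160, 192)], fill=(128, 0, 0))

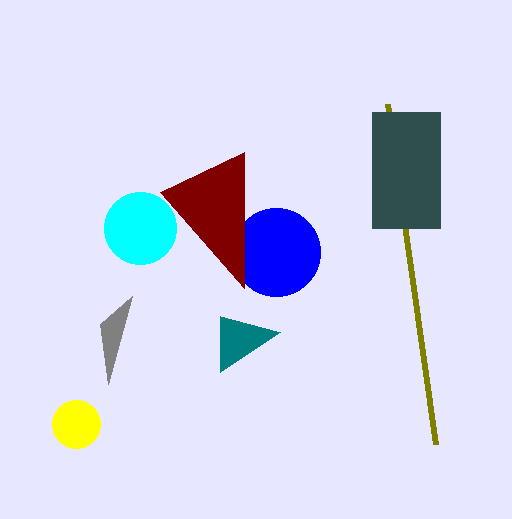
s_1 = 388
t_1 = 104
p_2 = 372
q_2 = 112
s_2 = 440
t_2 = 228
a_3 = 76
b_3 = 424
c_3 = 24
p_4 = 132
q_4 = 296
a_5 = 140
b_5 = 228
c_5 = 36
u_6 = 220
v_6 = 372
a_7 = 276
b_7 = 252
c_7 = 44
s_8 = 244
t_8 = 288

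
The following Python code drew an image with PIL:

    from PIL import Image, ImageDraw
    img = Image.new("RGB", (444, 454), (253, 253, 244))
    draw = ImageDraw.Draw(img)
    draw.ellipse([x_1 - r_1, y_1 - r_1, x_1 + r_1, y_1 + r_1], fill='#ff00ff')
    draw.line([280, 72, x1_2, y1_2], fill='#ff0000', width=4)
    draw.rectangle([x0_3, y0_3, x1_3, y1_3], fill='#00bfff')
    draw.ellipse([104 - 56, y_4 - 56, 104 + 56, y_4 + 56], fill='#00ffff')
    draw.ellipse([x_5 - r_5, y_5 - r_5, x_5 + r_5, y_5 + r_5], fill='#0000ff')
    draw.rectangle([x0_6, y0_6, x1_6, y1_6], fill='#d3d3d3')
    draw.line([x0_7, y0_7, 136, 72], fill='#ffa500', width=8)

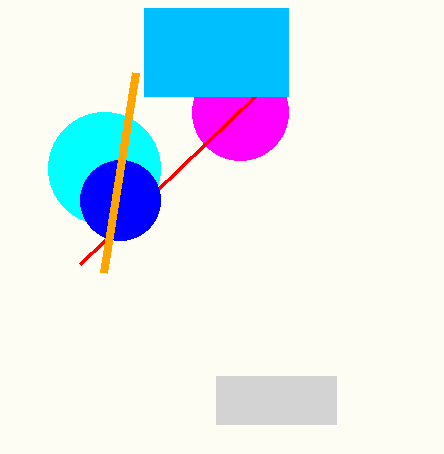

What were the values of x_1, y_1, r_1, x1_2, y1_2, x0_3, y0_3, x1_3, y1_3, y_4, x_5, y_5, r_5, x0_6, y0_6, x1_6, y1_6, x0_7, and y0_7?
x_1 = 240, y_1 = 112, r_1 = 48, x1_2 = 80, y1_2 = 264, x0_3 = 144, y0_3 = 8, x1_3 = 288, y1_3 = 96, y_4 = 168, x_5 = 120, y_5 = 200, r_5 = 40, x0_6 = 216, y0_6 = 376, x1_6 = 336, y1_6 = 424, x0_7 = 104, y0_7 = 272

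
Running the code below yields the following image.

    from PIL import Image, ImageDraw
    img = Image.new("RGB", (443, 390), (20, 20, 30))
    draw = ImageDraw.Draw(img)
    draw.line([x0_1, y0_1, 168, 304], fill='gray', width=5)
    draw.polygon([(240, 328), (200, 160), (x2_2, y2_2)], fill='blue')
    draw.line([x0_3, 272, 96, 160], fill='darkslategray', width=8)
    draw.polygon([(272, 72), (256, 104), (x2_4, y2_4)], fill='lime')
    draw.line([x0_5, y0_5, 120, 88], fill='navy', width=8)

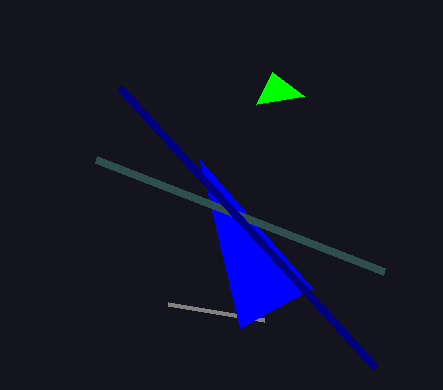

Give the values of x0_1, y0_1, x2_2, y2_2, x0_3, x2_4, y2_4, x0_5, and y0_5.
x0_1 = 264, y0_1 = 320, x2_2 = 312, y2_2 = 288, x0_3 = 384, x2_4 = 304, y2_4 = 96, x0_5 = 376, y0_5 = 368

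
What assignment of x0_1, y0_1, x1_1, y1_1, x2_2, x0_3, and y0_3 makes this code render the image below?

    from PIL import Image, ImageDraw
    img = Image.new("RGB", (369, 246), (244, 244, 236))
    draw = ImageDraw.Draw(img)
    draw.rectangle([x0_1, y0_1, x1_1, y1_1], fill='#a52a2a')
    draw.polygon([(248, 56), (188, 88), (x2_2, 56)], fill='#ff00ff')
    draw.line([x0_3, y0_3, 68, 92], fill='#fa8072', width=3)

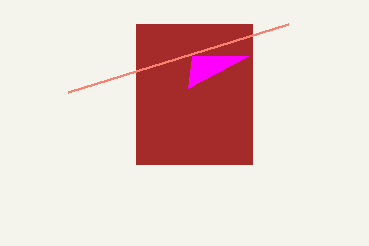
x0_1 = 136
y0_1 = 24
x1_1 = 252
y1_1 = 164
x2_2 = 192
x0_3 = 288
y0_3 = 24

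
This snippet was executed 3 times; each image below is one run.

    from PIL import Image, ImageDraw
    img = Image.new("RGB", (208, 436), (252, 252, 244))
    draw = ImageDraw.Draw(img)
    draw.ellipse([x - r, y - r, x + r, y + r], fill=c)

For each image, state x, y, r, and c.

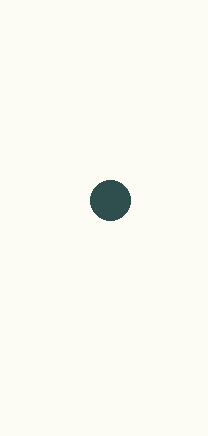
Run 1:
x = 110
y = 200
r = 20
c = 'darkslategray'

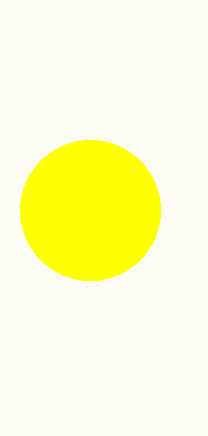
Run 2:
x = 90, y = 210, r = 70, c = 'yellow'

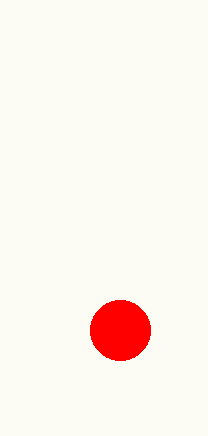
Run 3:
x = 120; y = 330; r = 30; c = 'red'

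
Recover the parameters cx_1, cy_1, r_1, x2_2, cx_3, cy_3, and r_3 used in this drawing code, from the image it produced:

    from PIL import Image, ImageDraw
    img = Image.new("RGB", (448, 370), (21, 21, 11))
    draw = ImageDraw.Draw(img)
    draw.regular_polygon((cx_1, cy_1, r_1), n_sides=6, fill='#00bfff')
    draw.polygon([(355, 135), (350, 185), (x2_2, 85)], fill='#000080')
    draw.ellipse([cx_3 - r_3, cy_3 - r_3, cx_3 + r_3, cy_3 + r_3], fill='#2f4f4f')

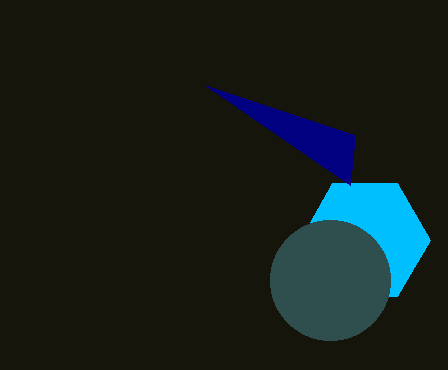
cx_1 = 365, cy_1 = 240, r_1 = 65, x2_2 = 205, cx_3 = 330, cy_3 = 280, r_3 = 60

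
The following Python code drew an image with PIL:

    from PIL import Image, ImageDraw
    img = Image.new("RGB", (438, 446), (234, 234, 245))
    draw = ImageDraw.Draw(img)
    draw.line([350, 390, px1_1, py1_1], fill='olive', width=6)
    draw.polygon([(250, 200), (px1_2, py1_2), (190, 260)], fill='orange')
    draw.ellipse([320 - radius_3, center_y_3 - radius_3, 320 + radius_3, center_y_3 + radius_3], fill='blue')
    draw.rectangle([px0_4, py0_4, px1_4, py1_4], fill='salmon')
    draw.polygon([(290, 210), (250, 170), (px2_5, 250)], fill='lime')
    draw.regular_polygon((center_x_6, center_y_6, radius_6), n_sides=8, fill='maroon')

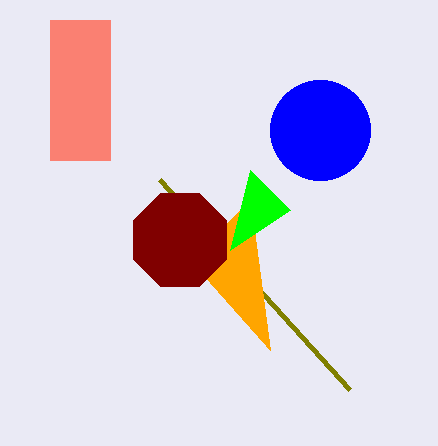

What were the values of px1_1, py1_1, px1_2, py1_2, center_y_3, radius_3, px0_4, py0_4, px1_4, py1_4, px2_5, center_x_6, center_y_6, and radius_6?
px1_1 = 160, py1_1 = 180, px1_2 = 270, py1_2 = 350, center_y_3 = 130, radius_3 = 50, px0_4 = 50, py0_4 = 20, px1_4 = 110, py1_4 = 160, px2_5 = 230, center_x_6 = 180, center_y_6 = 240, radius_6 = 50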